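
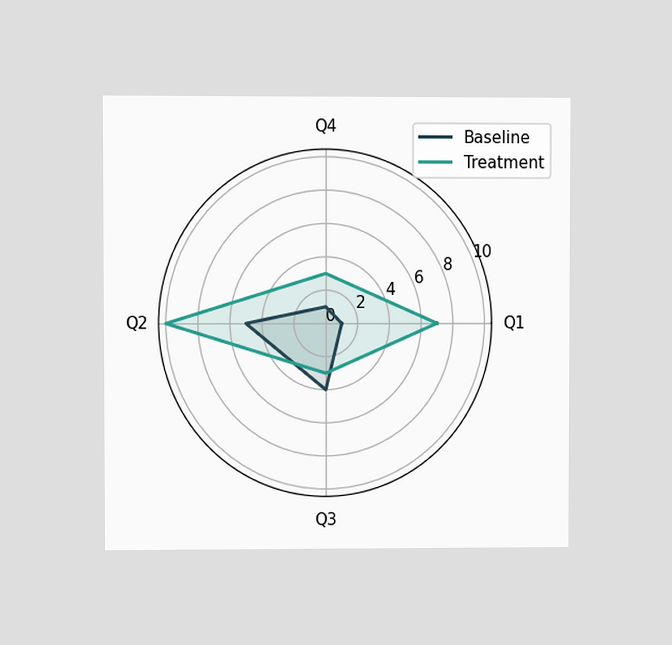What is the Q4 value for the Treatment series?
3

The chart is viewed at a slight angle. On the Q4 axis, Treatment reaches 3.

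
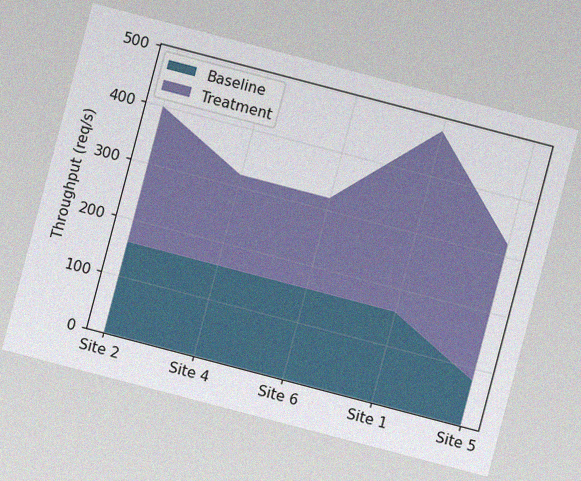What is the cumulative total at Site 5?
320req/s

The chart is tilted about 15° clockwise, with some photo noise. The stacked total at Site 5 reaches 320req/s.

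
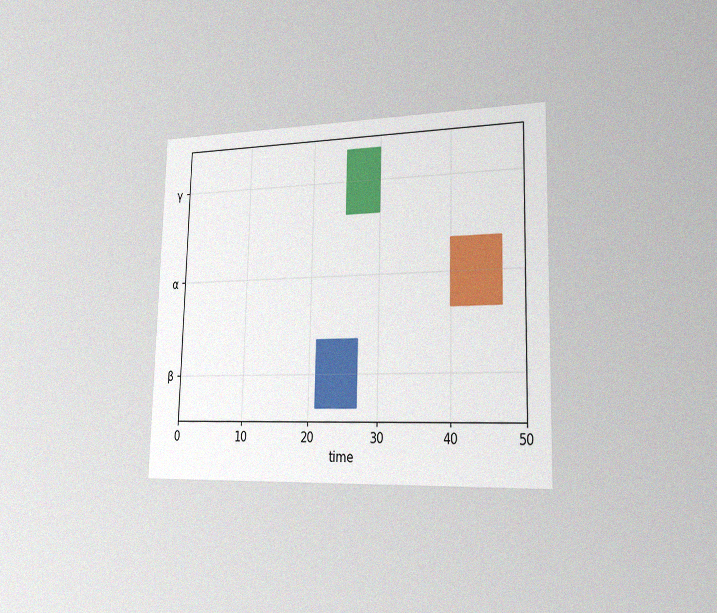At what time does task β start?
21

The chart is viewed slightly from the right, with some photo noise. The β bar begins at t=21.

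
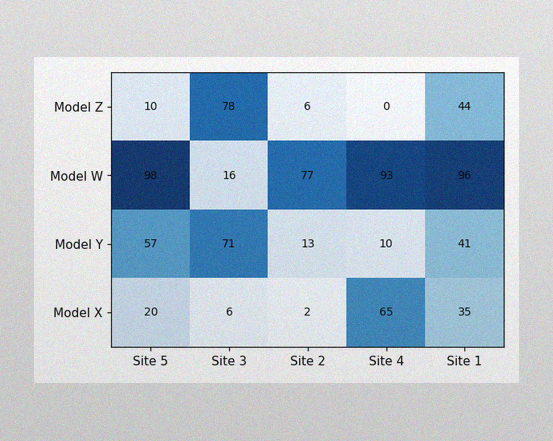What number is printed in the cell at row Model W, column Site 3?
The image has some photo noise and uneven lighting. The (Model W, Site 3) cell reads 16.

16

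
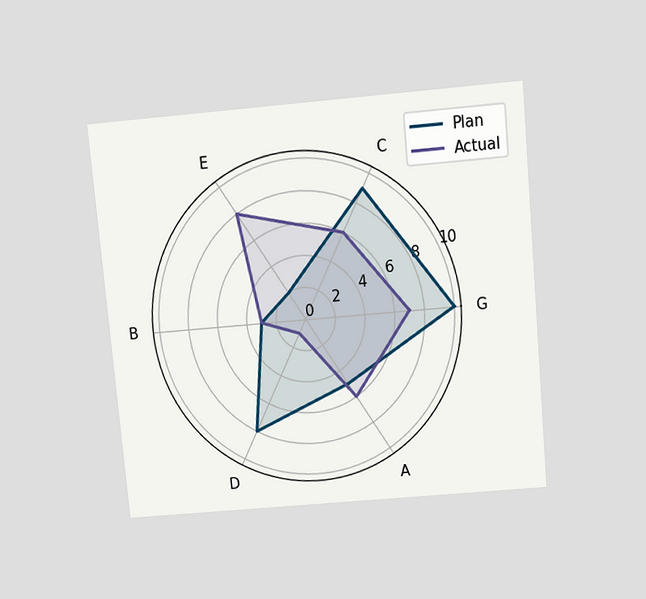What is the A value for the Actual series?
The chart is tilted about 5° counter-clockwise and viewed slightly from above. On the A axis, Actual reaches 6.

6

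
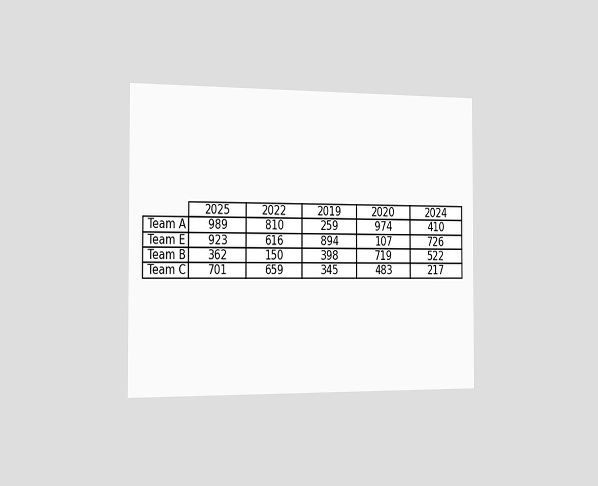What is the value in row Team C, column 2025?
701

The chart is viewed slightly from the left. The (Team C, 2025) cell reads 701.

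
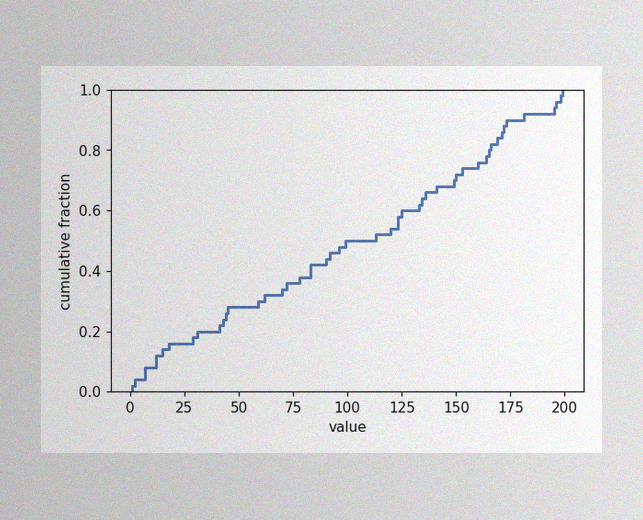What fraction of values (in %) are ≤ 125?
The image has some photo noise and uneven lighting. At x=125 the ECDF step is at 60%.

60%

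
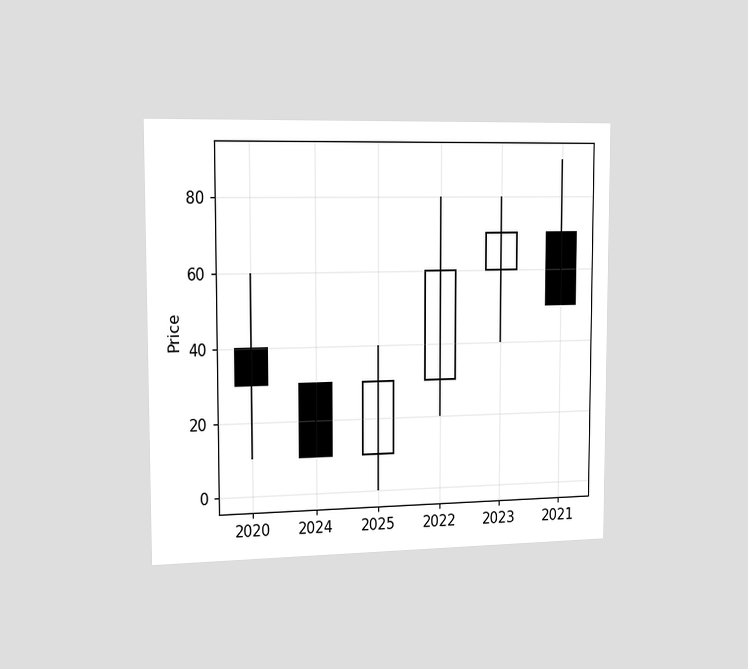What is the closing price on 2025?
30

The chart is viewed slightly from the left. The 2025 candle closes at 30.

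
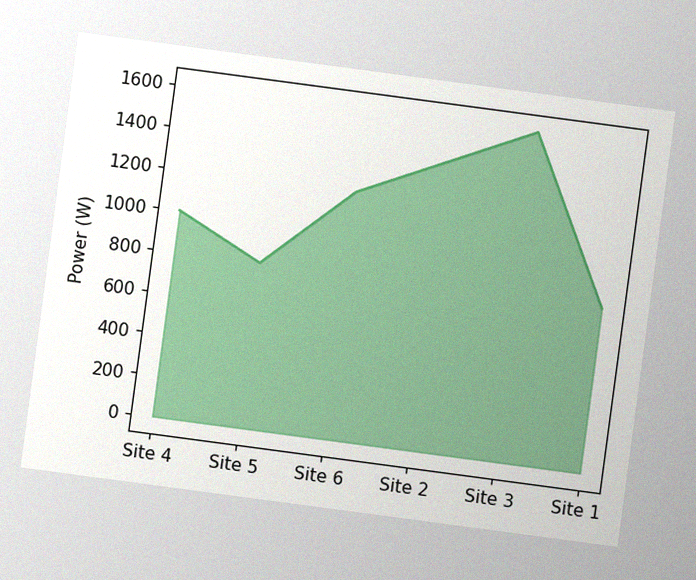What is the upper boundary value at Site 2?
1400W

The chart is tilted about 8° clockwise, with some photo noise. At Site 2 the upper boundary is at 1400W.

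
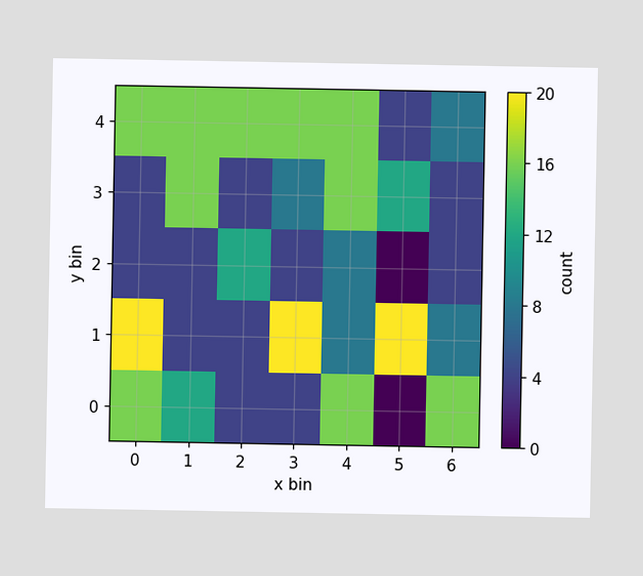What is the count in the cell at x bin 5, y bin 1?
Matching the cell (5, 1) against the colorbar gives 20.

20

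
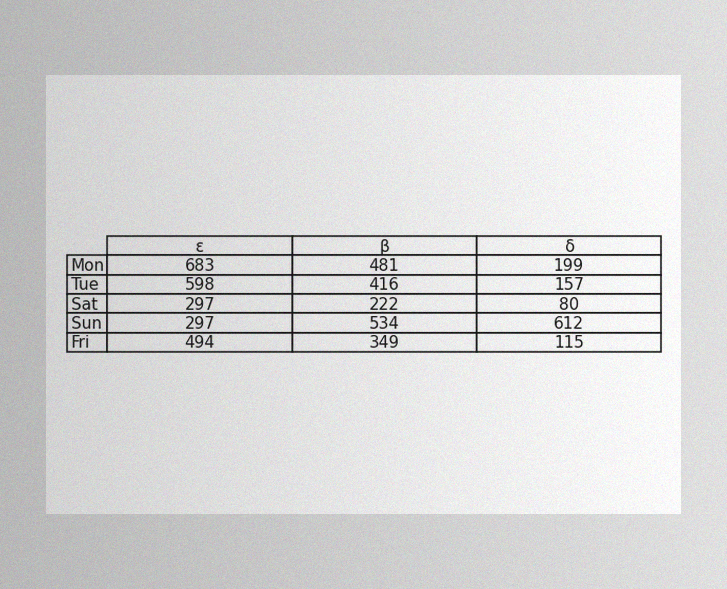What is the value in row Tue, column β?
The image has some photo noise and uneven lighting. The (Tue, β) cell reads 416.

416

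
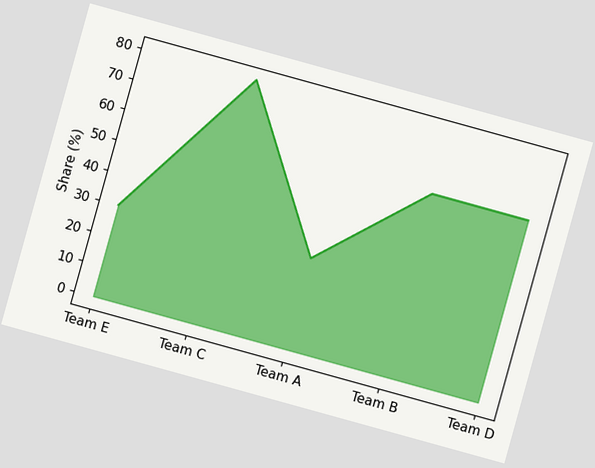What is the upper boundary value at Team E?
The chart is tilted about 15° clockwise. At Team E the upper boundary is at 30%.

30%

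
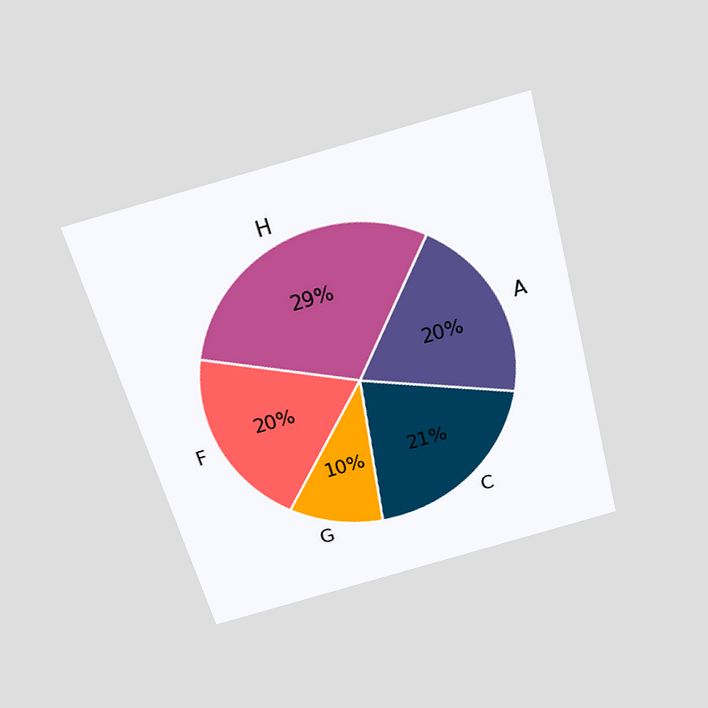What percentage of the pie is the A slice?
20%

The chart is tilted about 15° counter-clockwise and viewed slightly from above. The A slice takes up 20% of the pie.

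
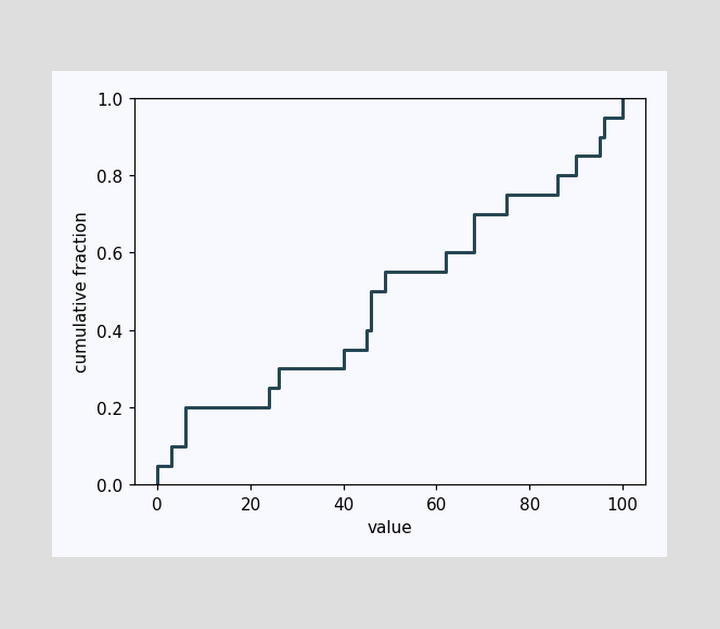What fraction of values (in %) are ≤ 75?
75%

At x=75 the ECDF step is at 75%.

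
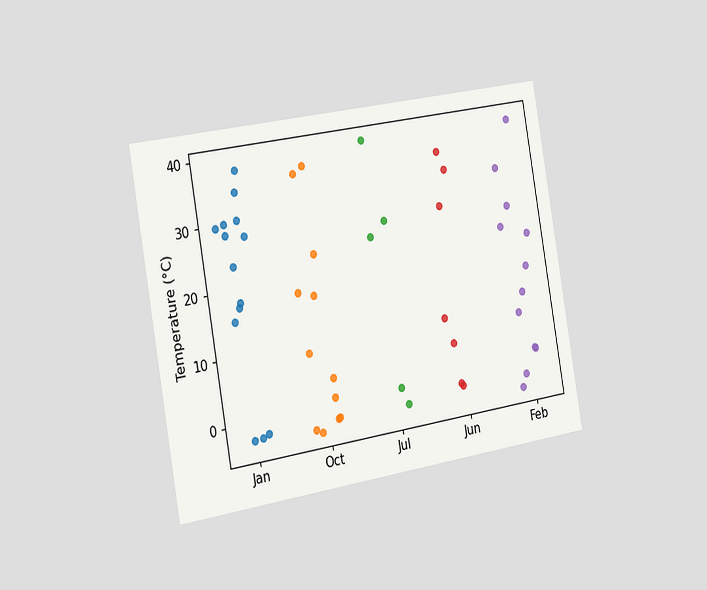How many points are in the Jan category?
The chart is tilted about 10° counter-clockwise and viewed slightly from the left. Counting the markers in the Jan column gives 14.

14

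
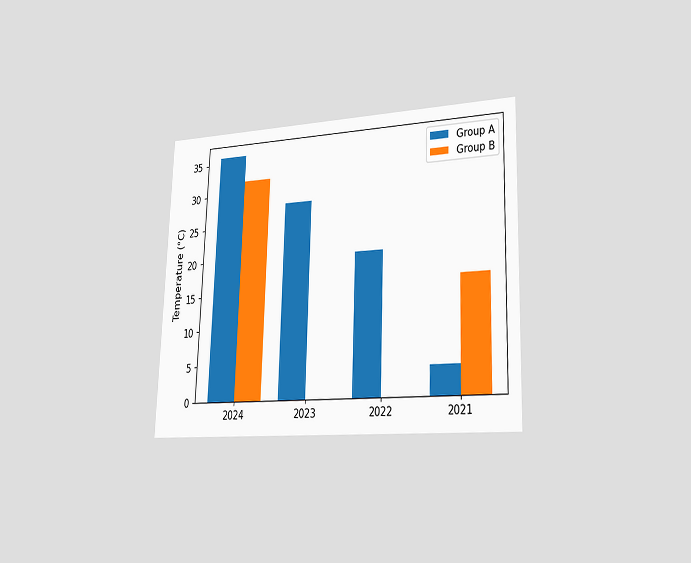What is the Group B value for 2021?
The chart is viewed slightly from the right. The Group B bar at 2021 reaches 16°C on the y-axis.

16°C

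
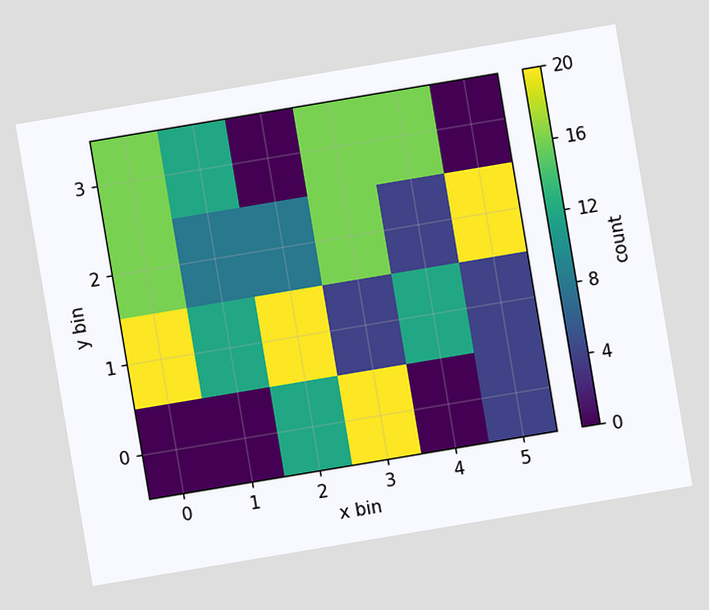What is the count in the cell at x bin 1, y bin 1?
12

The chart is tilted about 9° counter-clockwise. Matching the cell (1, 1) against the colorbar gives 12.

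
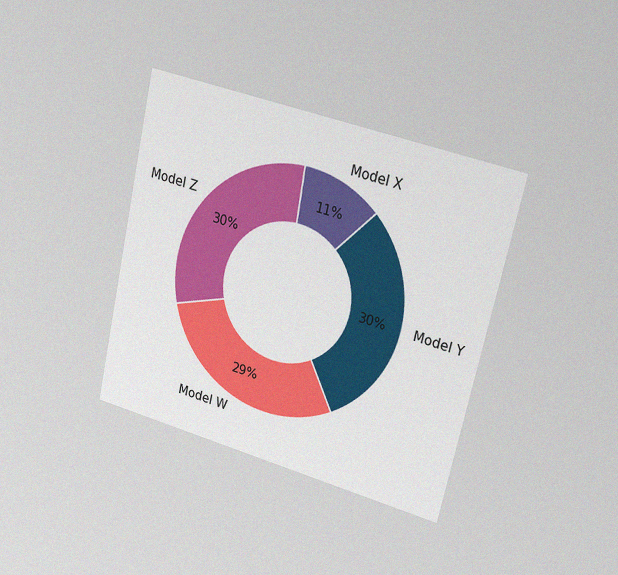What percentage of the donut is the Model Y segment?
The chart is tilted about 13° clockwise and viewed slightly from the right, with some photo noise. The Model Y segment takes up 30% of the ring.

30%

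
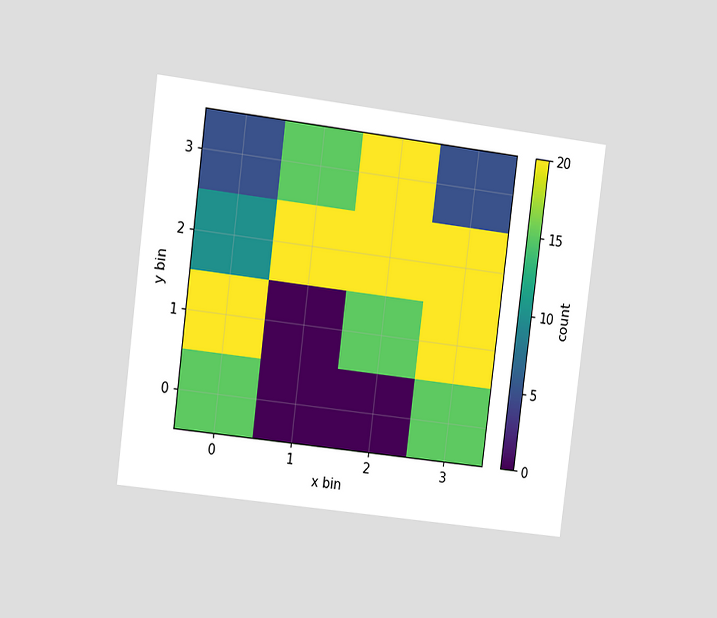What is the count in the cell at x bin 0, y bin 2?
The chart is tilted about 7° clockwise and viewed slightly from the left. Matching the cell (0, 2) against the colorbar gives 10.

10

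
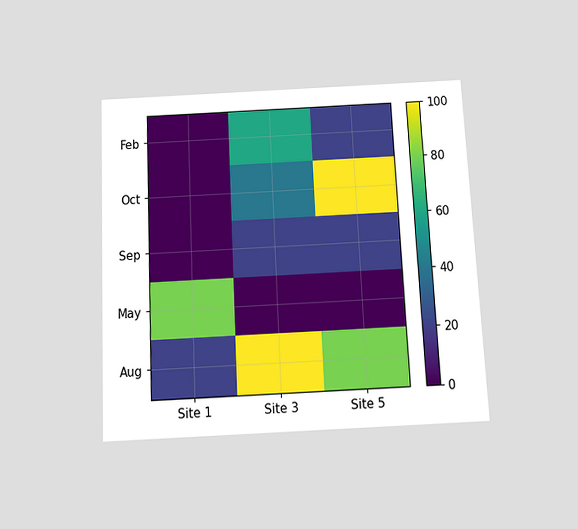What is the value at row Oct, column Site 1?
0

The chart is tilted about 3° counter-clockwise and viewed slightly from below. Matching cell (Oct, Site 1) against the colorbar gives 0.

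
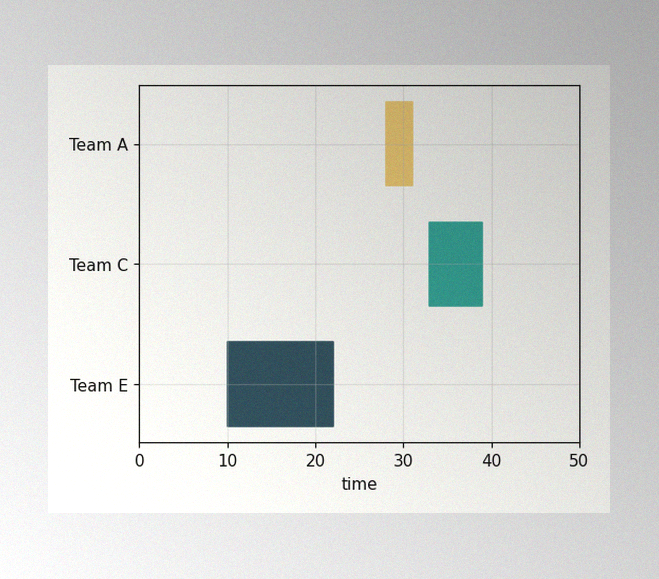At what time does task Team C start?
33

The image has some photo noise and uneven lighting. The Team C bar begins at t=33.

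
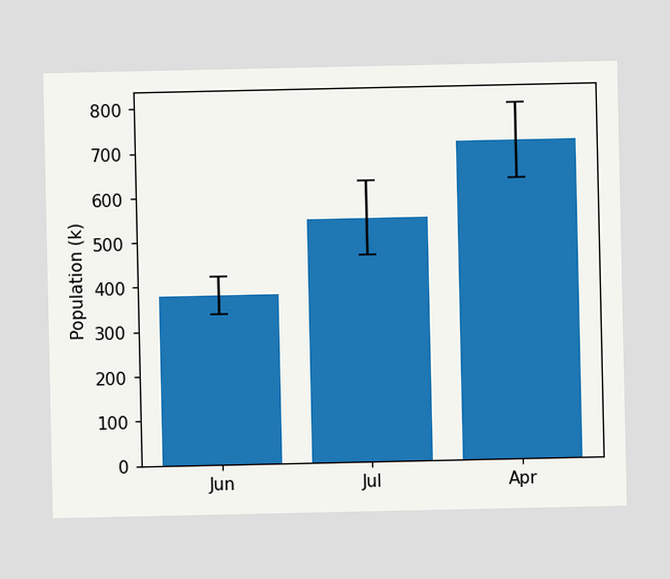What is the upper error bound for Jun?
420k

The Jun bar's upper whisker reaches 420k.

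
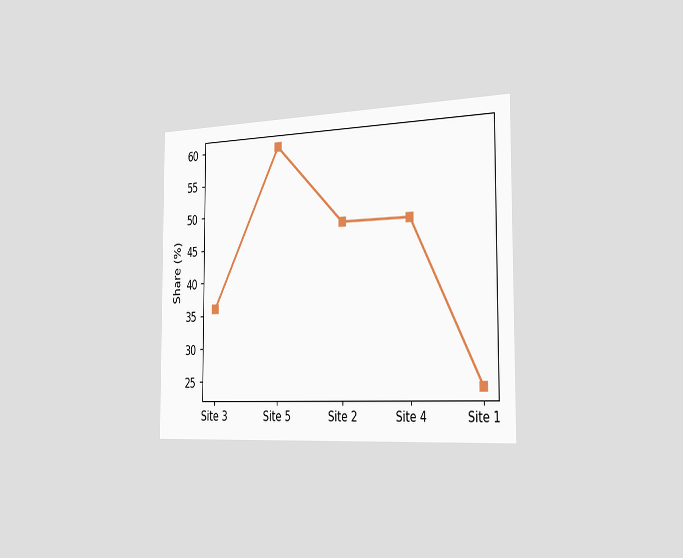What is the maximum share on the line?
60%

The chart is viewed slightly from the right. The highest point is at Site 5, and reading across to the y-axis gives 60%.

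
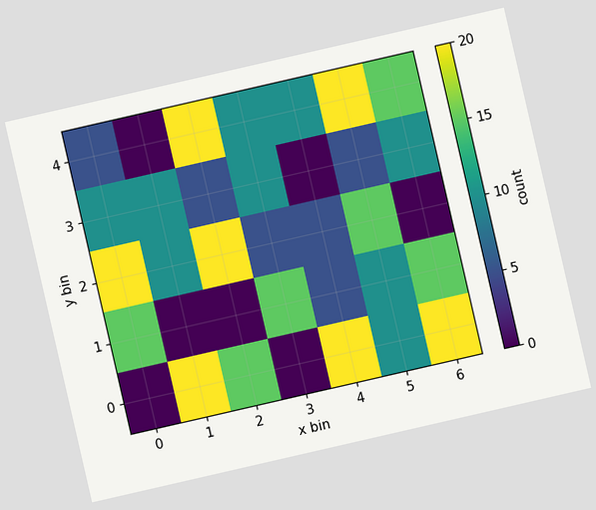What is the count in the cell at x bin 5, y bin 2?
The chart is tilted about 13° counter-clockwise. Matching the cell (5, 2) against the colorbar gives 15.

15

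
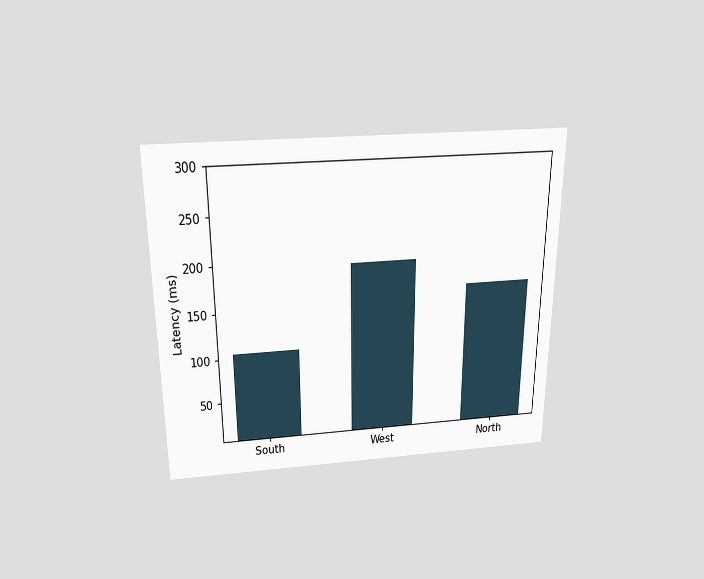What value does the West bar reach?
195ms

The chart is viewed slightly from above. Reading along the chart's y-axis, the West bar reaches 195ms.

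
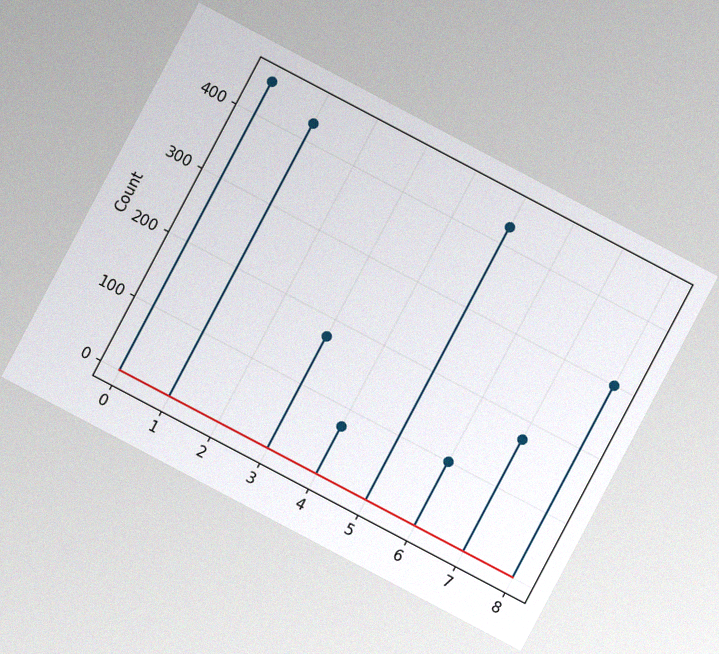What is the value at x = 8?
The chart is tilted about 28° clockwise, with some photo noise. The stem at x=8 reaches 300.

300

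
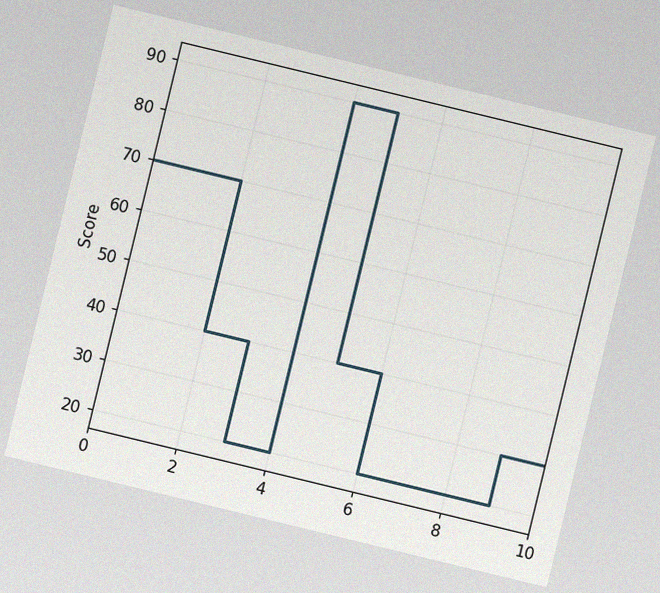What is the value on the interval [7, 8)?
20

The chart is tilted about 14° clockwise, with some photo noise. On [7, 8) the step sits at 20.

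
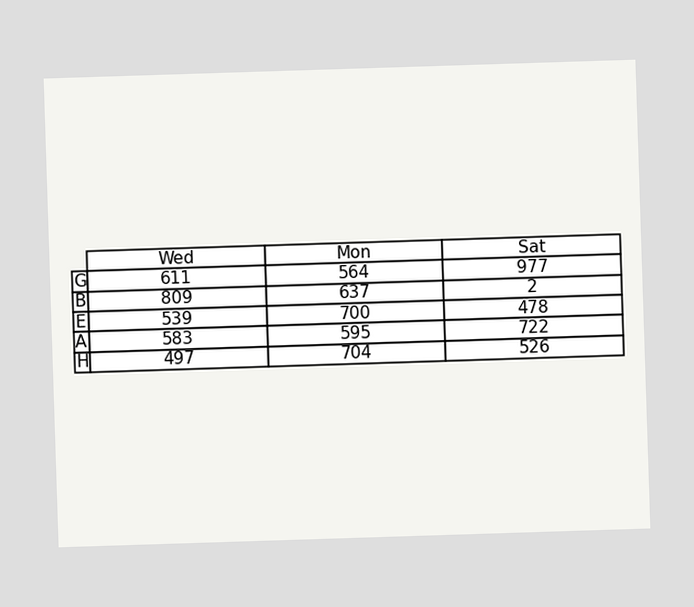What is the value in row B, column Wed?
The (B, Wed) cell reads 809.

809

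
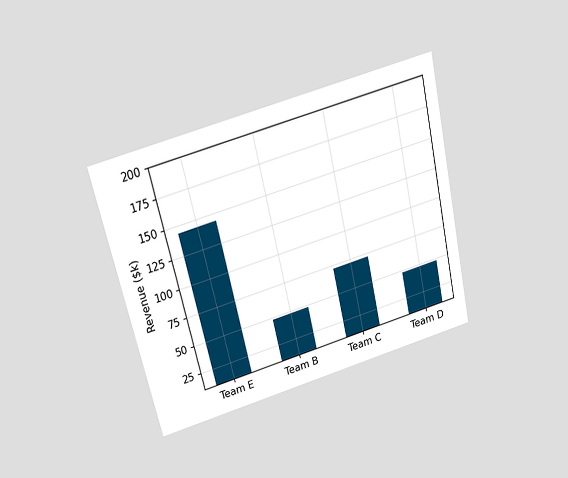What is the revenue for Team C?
$72k

The chart is tilted about 13° counter-clockwise and viewed slightly from above. Reading along the chart's y-axis, the Team C bar reaches $72k.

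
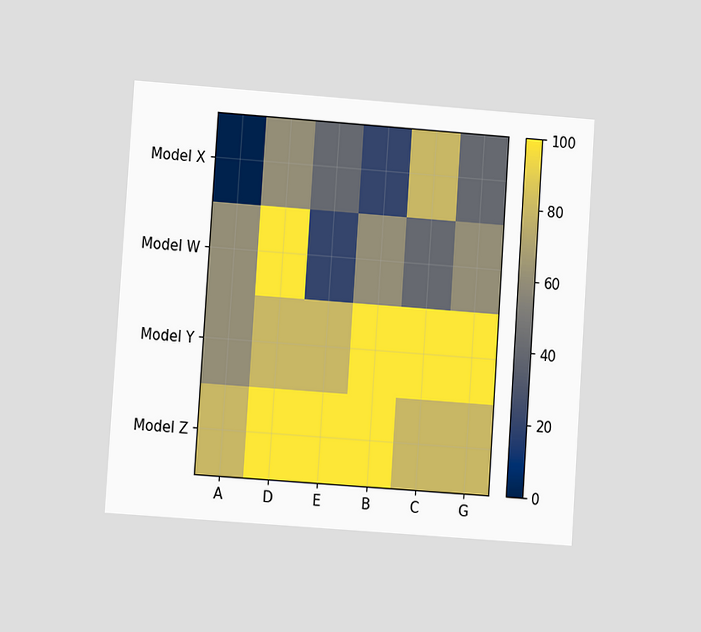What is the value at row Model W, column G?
60

The chart is tilted about 4° clockwise and viewed at a slight angle. Matching cell (Model W, G) against the colorbar gives 60.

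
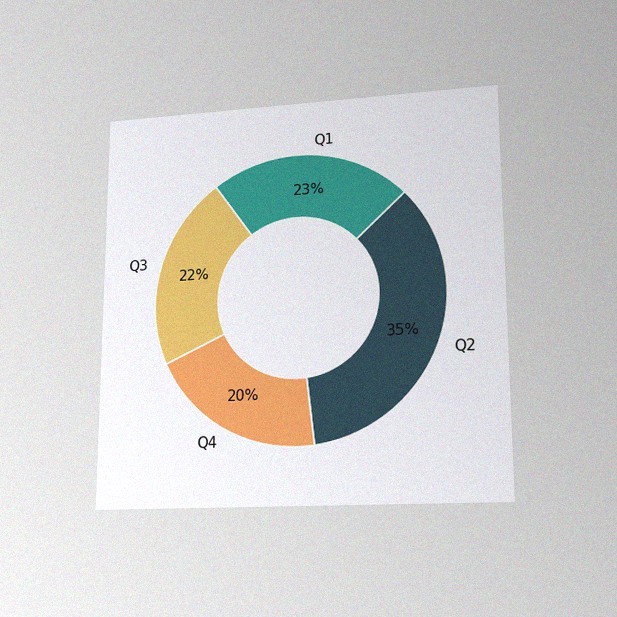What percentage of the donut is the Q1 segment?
23%

The chart is viewed at a slight angle, with some photo noise. The Q1 segment takes up 23% of the ring.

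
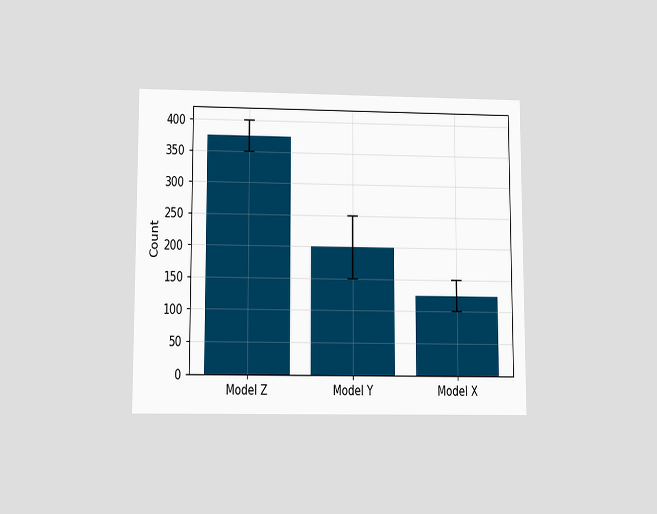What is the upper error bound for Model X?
The chart is viewed slightly from below. The Model X bar's upper whisker reaches 150.

150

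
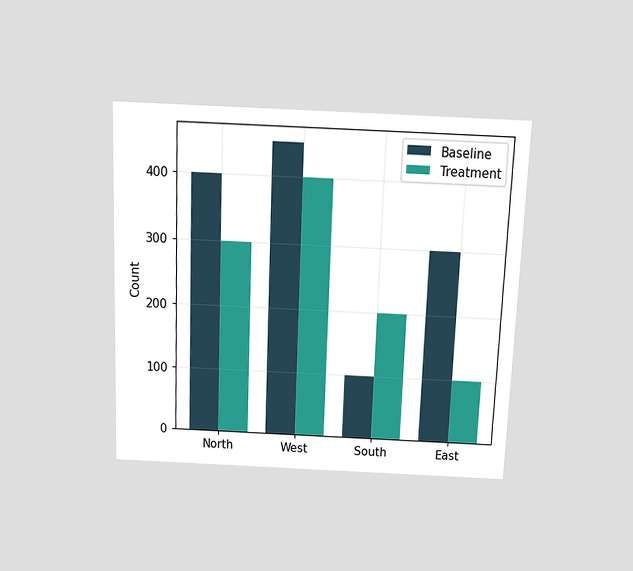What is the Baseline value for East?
300

The chart is tilted about 2° clockwise and viewed slightly from above. The Baseline bar at East reaches 300 on the y-axis.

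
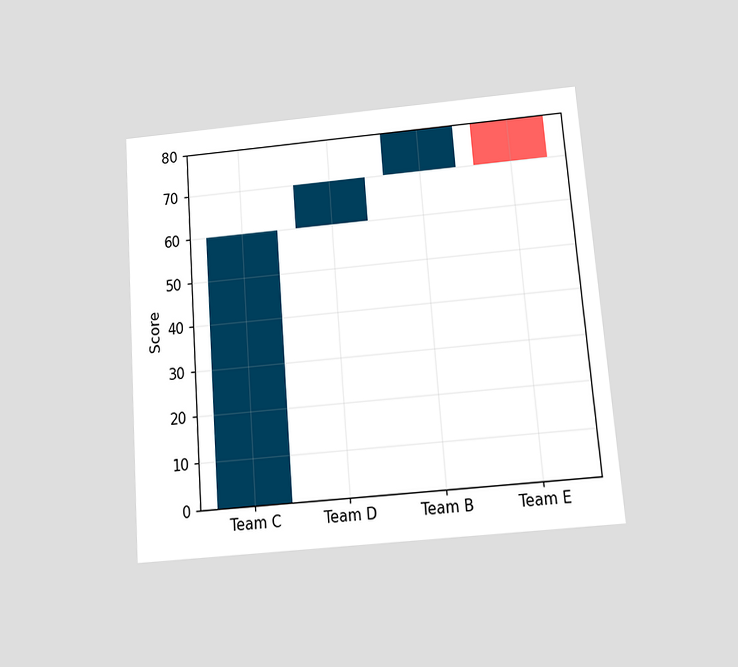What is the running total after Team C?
60

The chart is tilted about 4° counter-clockwise and viewed slightly from below. After Team C the running total reaches 60.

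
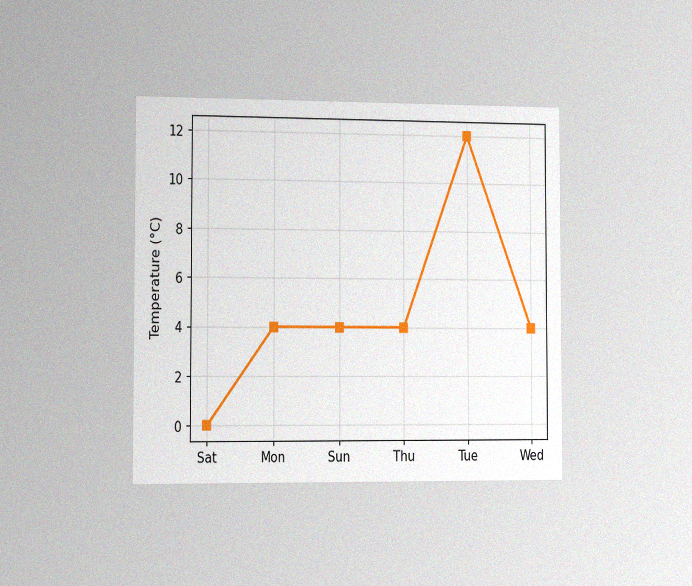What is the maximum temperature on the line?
The chart is viewed slightly from the left, with some photo noise. The highest point is at Tue, and reading across to the y-axis gives 12°C.

12°C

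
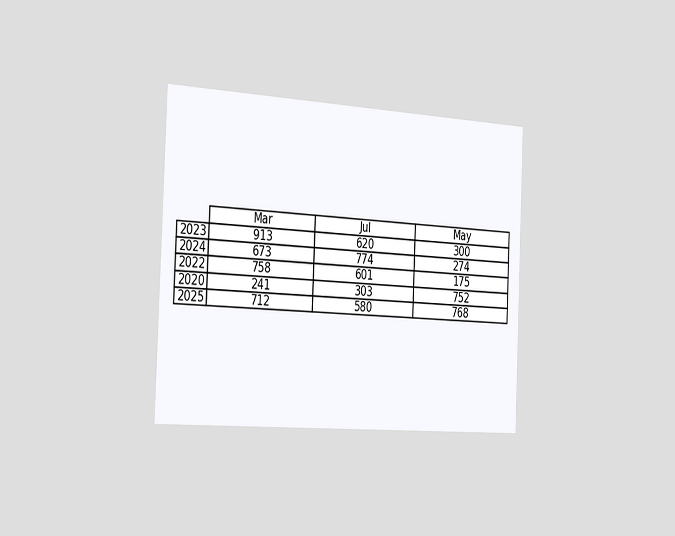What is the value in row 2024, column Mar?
673

The chart is tilted about 2° clockwise and viewed slightly from the left. The (2024, Mar) cell reads 673.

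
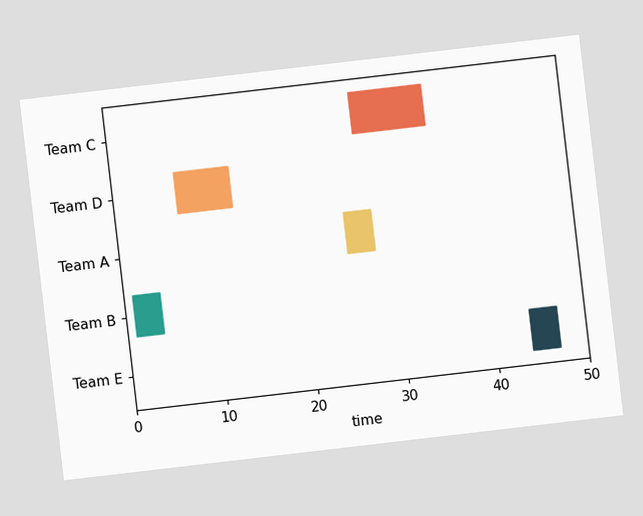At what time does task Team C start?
27

The chart is tilted about 7° counter-clockwise. The Team C bar begins at t=27.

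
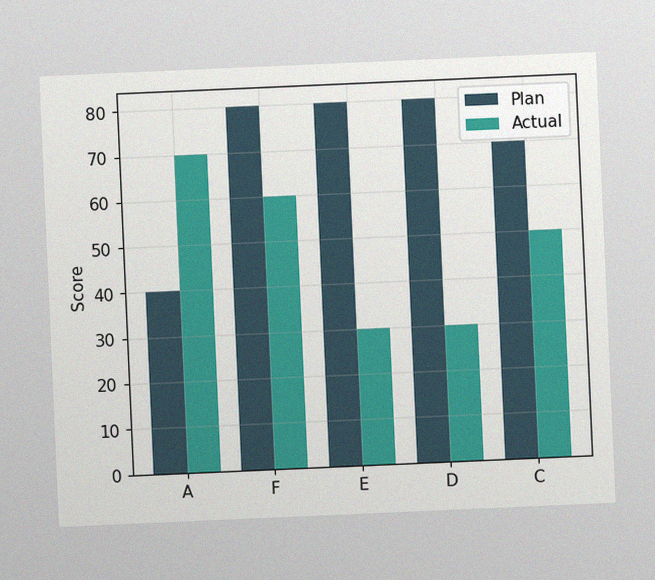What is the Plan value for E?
80

The chart is tilted about 3° counter-clockwise, with some photo noise. The Plan bar at E reaches 80 on the y-axis.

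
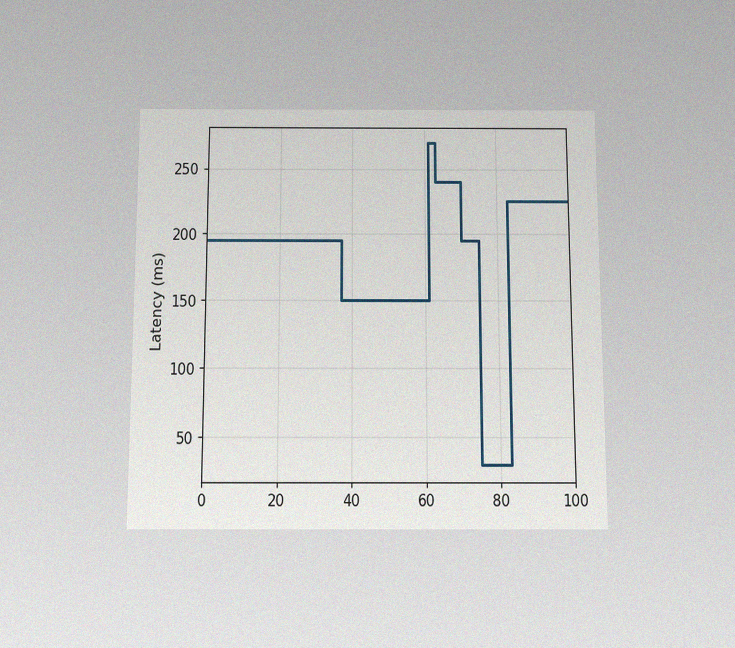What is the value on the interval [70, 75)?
The chart is viewed slightly from below, with some photo noise. On [70, 75) the step sits at 195ms.

195ms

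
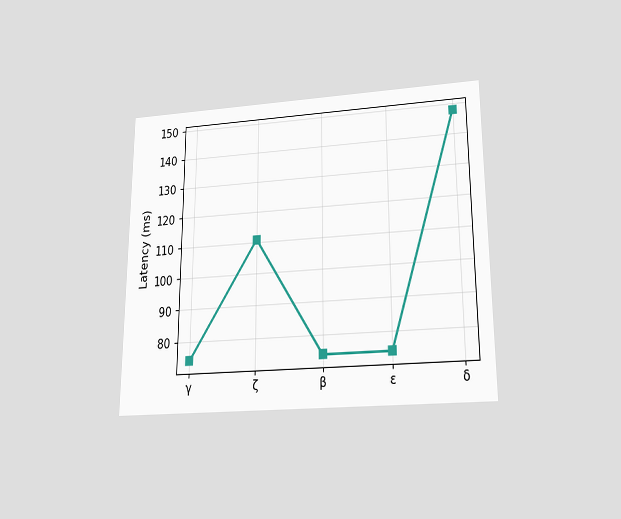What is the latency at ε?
74ms

The chart is viewed slightly from below. At ε, the line is at 74ms.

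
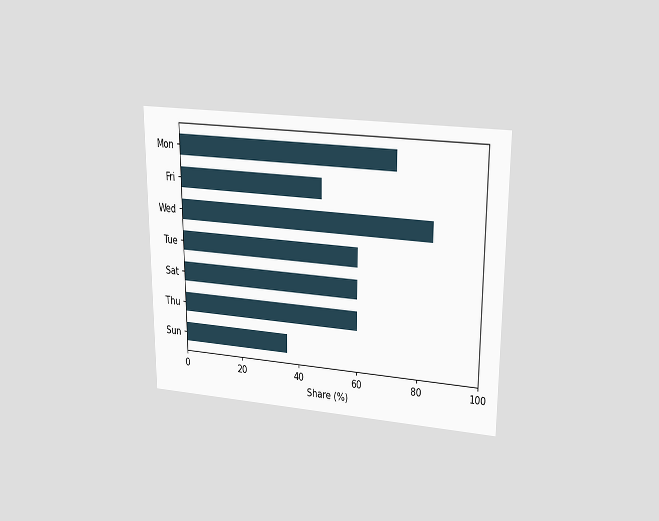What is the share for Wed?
The chart is viewed slightly from above. Reading along the chart's x-axis, the Wed bar reaches 84%.

84%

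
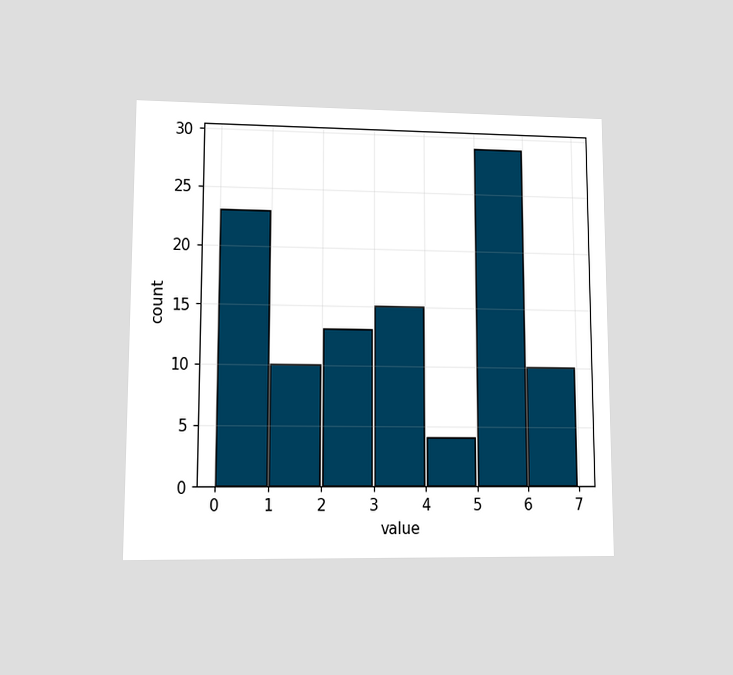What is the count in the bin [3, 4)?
15

The chart is viewed at a slight angle. The [3, 4) bin has height 15.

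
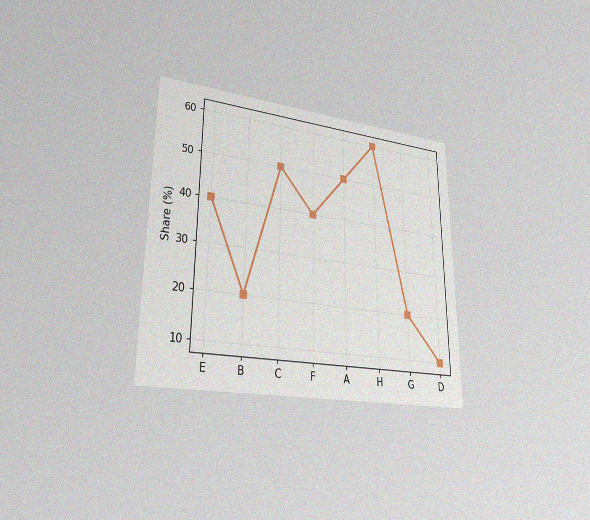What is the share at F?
40%

The chart is viewed at a slight angle, with some photo noise. At F, the line is at 40%.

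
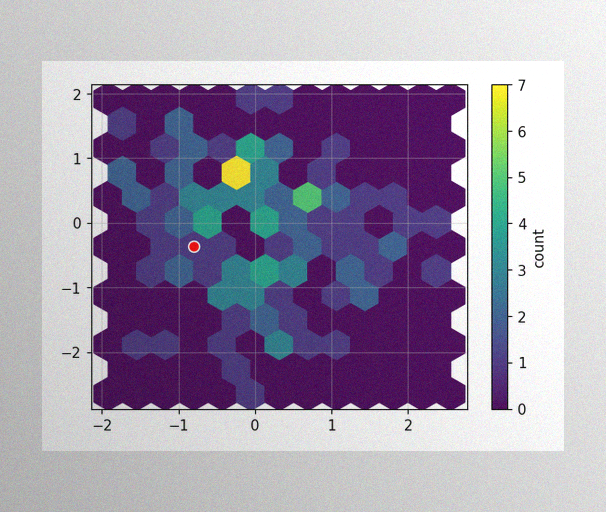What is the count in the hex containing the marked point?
1

The image has some photo noise and uneven lighting. The marked hex reads 1 on the colorbar.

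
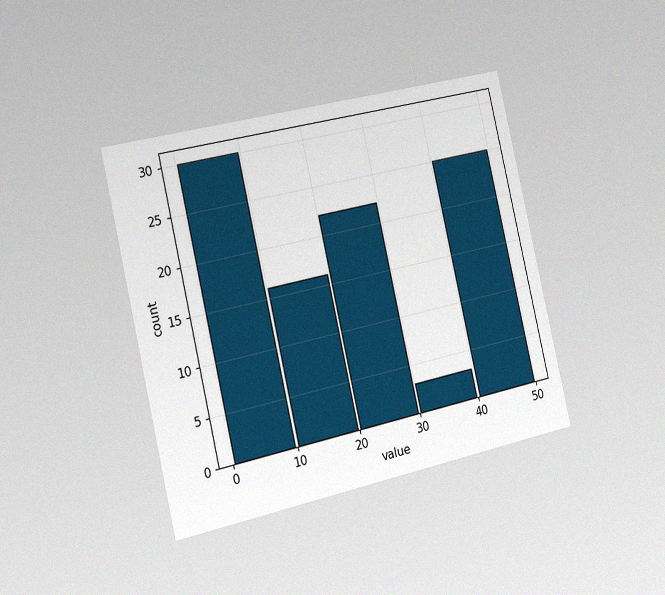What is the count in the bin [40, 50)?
The chart is tilted about 13° counter-clockwise and viewed slightly from the left, with some photo noise. The [40, 50) bin has height 25.

25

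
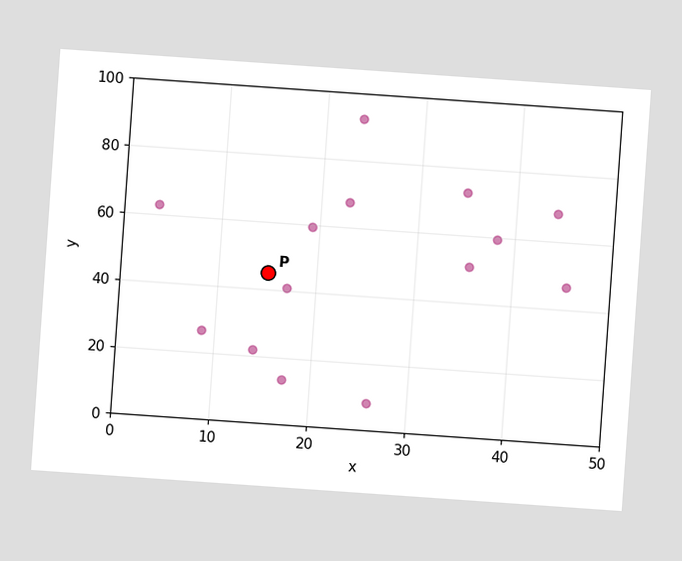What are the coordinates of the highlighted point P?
The chart is tilted about 4° clockwise. Following the gridlines from P to each axis, P sits at (15, 45).

(15, 45)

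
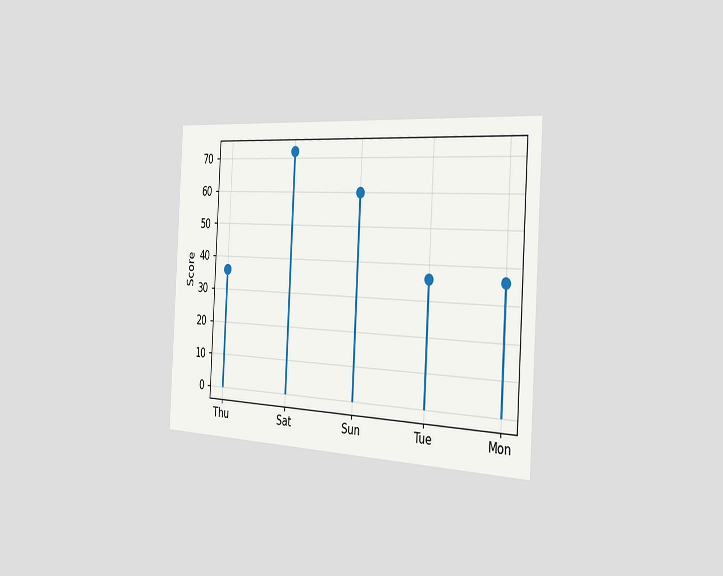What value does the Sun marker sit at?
60

The chart is tilted about 3° clockwise and viewed slightly from the right. The Sun marker sits at 60.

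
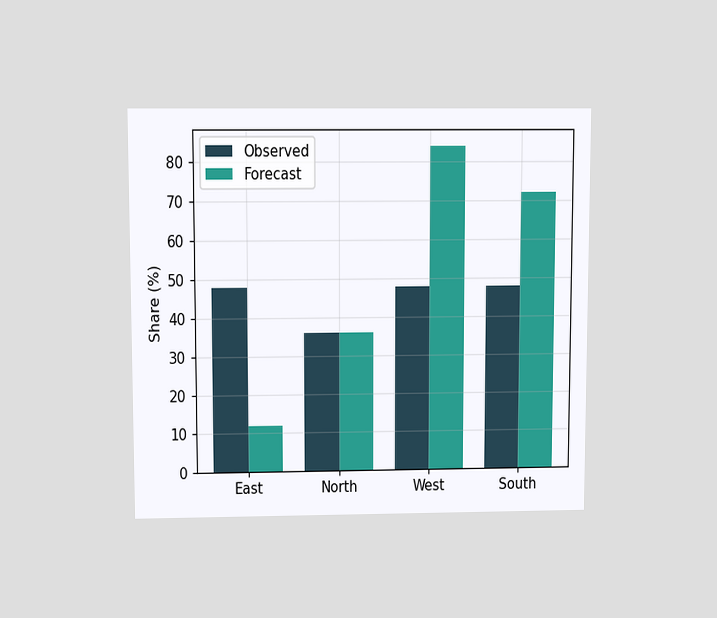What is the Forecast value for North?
36%

The chart is viewed slightly from above. The Forecast bar at North reaches 36% on the y-axis.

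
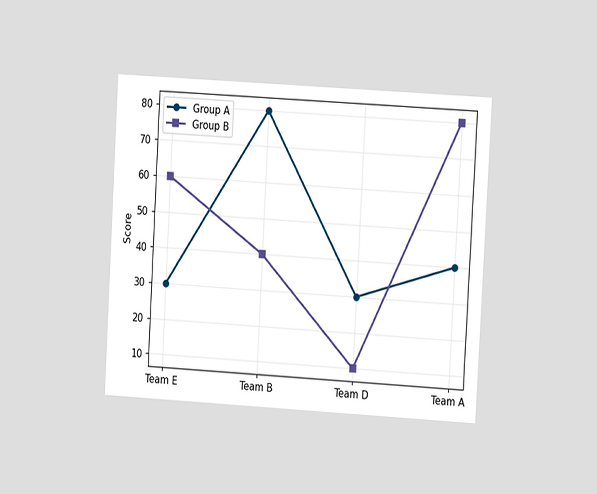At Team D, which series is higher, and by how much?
Group A, by 20

The chart is tilted about 3° clockwise and viewed at a slight angle. At Team D, Group A sits above the other line by 20.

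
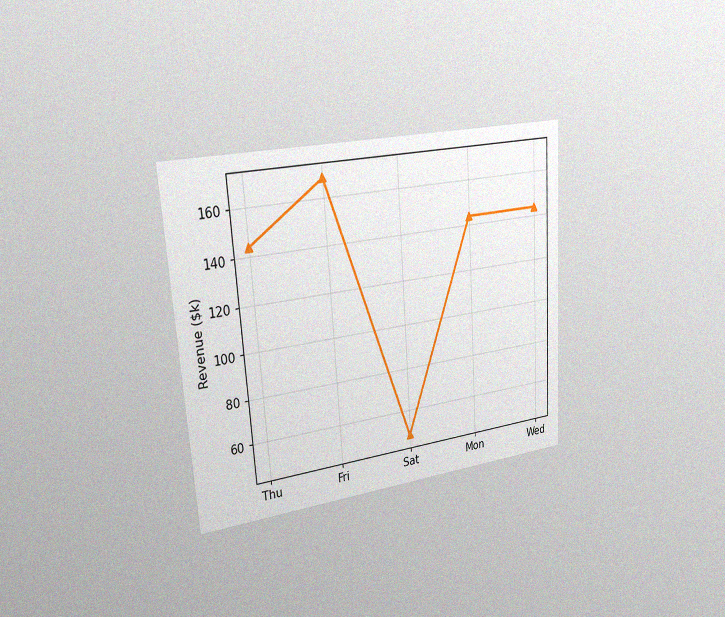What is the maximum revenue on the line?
The chart is tilted about 4° counter-clockwise and viewed slightly from the left, with some photo noise. The highest point is at Fri, and reading across to the y-axis gives $168k.

$168k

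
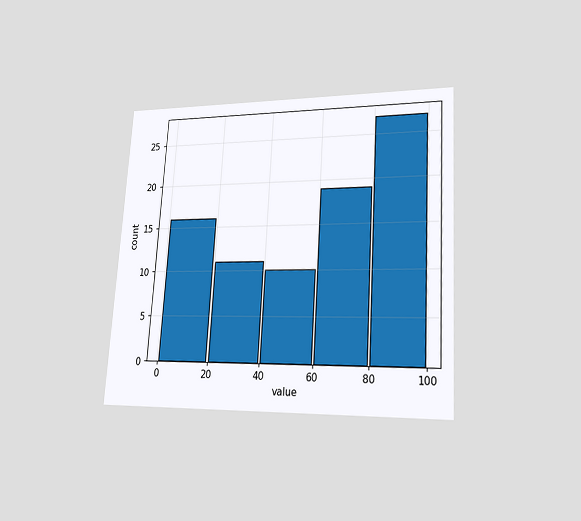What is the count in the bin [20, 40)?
The chart is tilted about 4° clockwise and viewed at a slight angle. The [20, 40) bin has height 11.

11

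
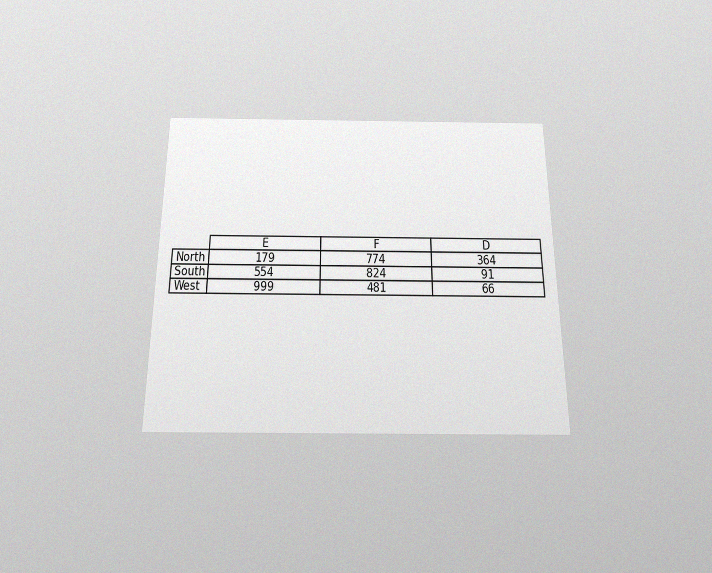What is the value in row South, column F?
824

The chart is viewed slightly from below, with some photo noise. The (South, F) cell reads 824.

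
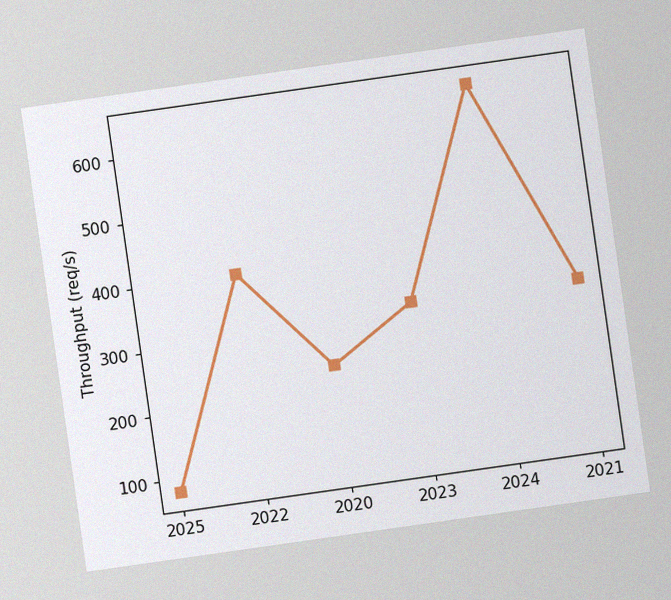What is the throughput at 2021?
The chart is tilted about 8° counter-clockwise, with some photo noise. At 2021, the line is at 320req/s.

320req/s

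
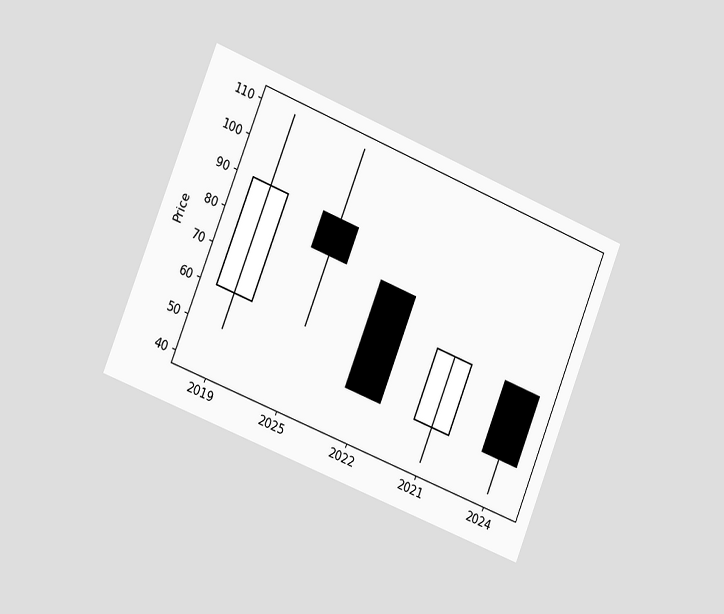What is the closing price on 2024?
The chart is tilted about 22° clockwise and viewed slightly from the left. The 2024 candle closes at 50.

50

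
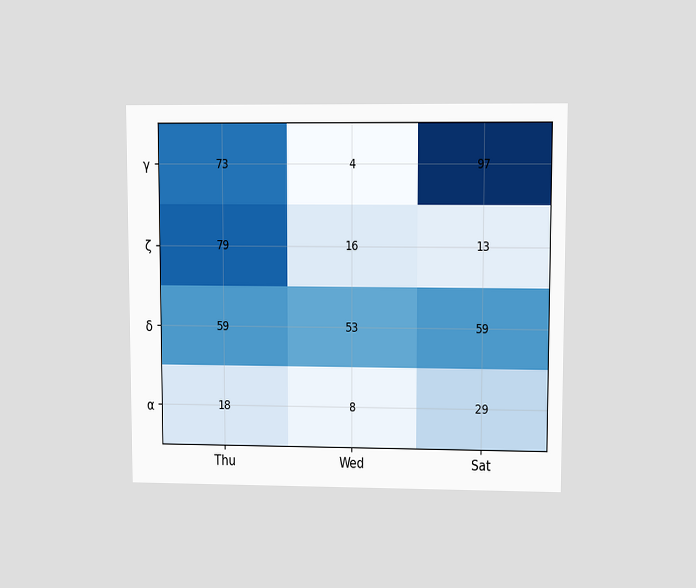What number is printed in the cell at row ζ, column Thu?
The chart is viewed at a slight angle. The (ζ, Thu) cell reads 79.

79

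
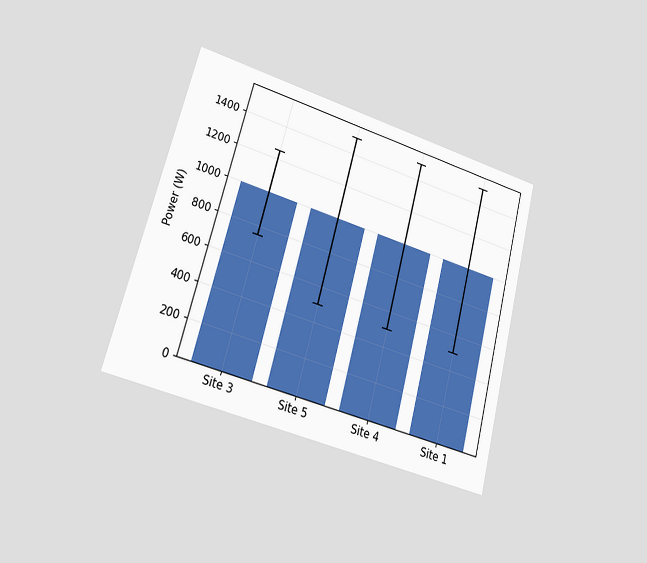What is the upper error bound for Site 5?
The chart is tilted about 15° clockwise and viewed at a slight angle. The Site 5 bar's upper whisker reaches 1500W.

1500W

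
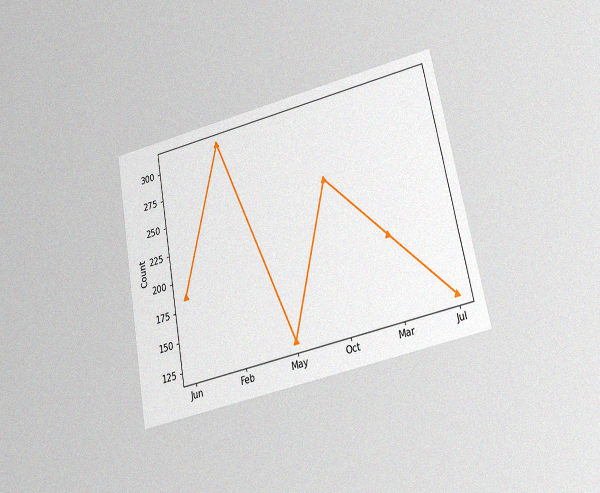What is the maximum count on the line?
310

The chart is tilted about 11° counter-clockwise and viewed slightly from below, with some photo noise. The highest point is at Feb, and reading across to the y-axis gives 310.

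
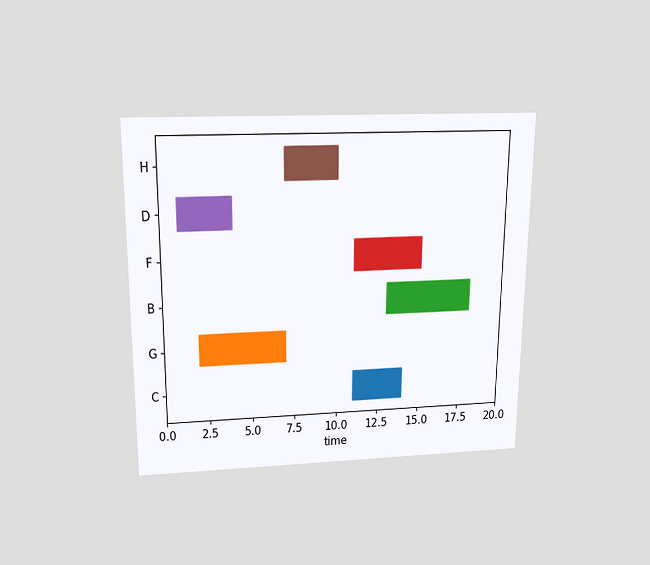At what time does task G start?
The chart is viewed slightly from above. The G bar begins at t=2.

2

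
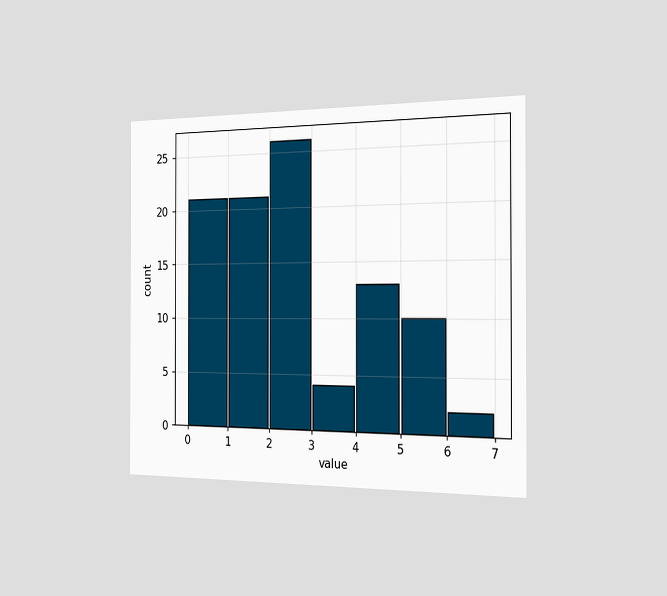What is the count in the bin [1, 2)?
21

The chart is viewed slightly from the right. The [1, 2) bin has height 21.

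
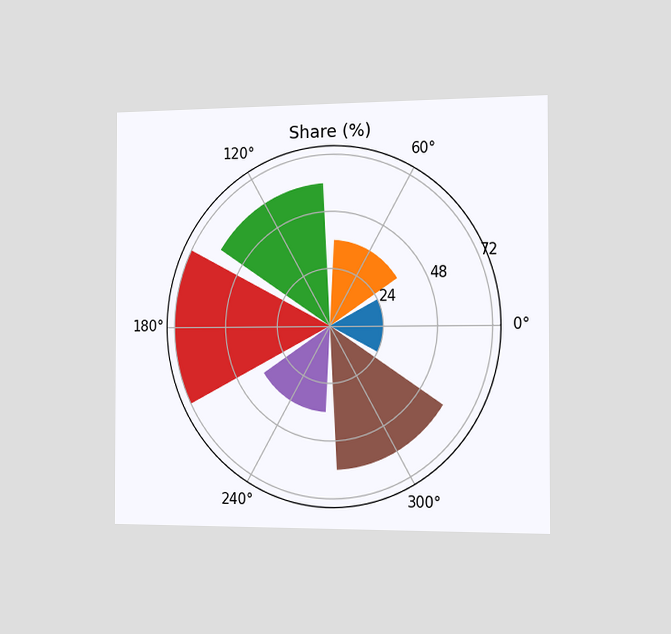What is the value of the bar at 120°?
60%

The chart is viewed slightly from the right. The bar at 120° reaches 60% on the radial axis.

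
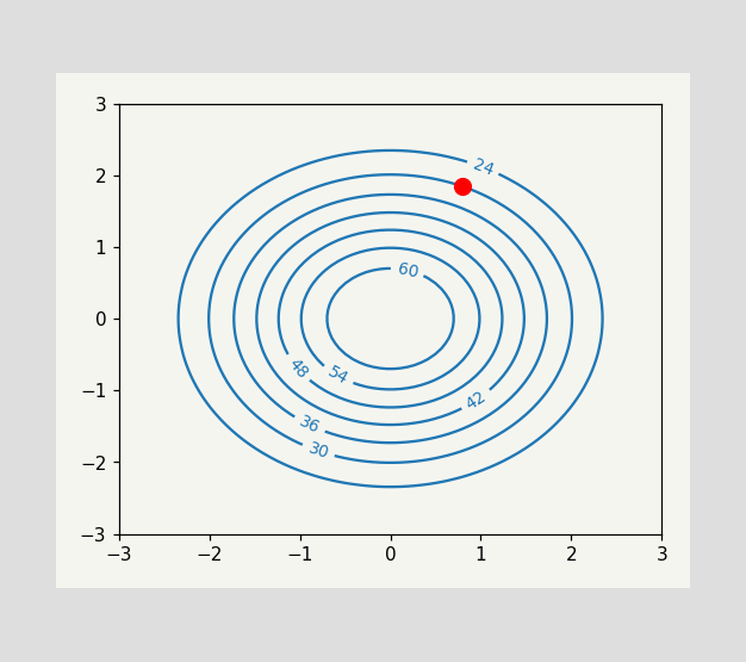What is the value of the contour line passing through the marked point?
30

The marked point sits on the contour labelled 30.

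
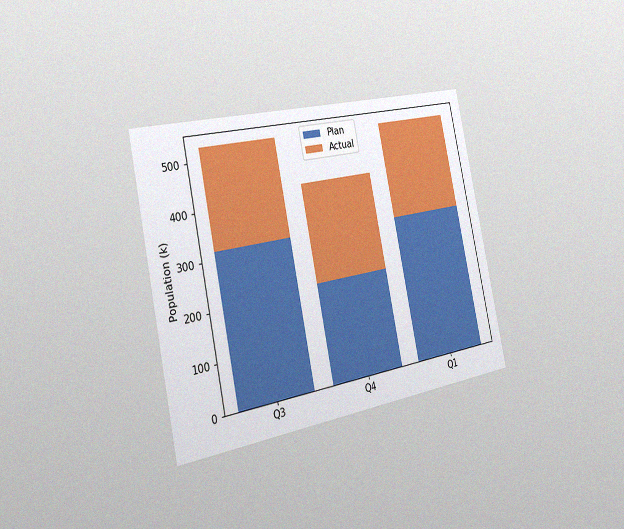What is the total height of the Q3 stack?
The chart is tilted about 12° counter-clockwise and viewed slightly from the left, with some photo noise. The Q3 stack's top reaches 530k on the y-axis.

530k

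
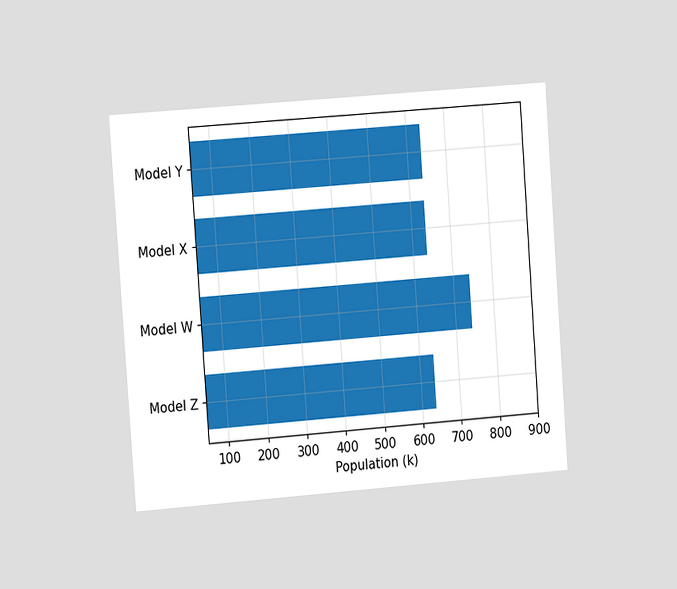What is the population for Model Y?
636k

The chart is tilted about 4° counter-clockwise and viewed slightly from the left. Reading along the chart's x-axis, the Model Y bar reaches 636k.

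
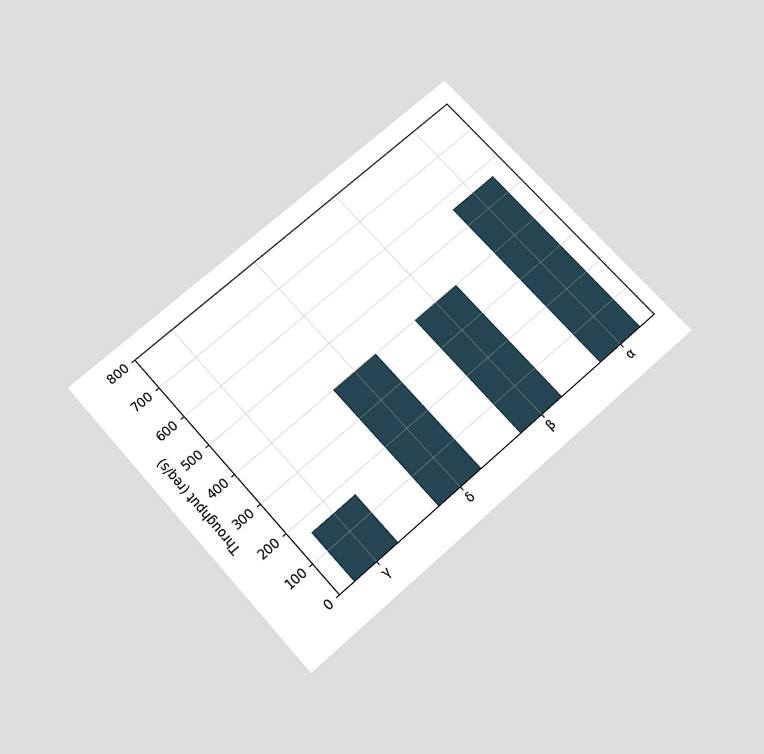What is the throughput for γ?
160req/s

The chart is tilted about 42° counter-clockwise and viewed slightly from below. Reading along the chart's y-axis, the γ bar reaches 160req/s.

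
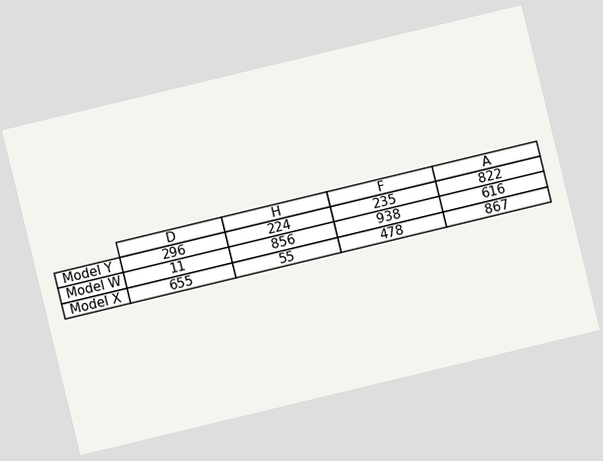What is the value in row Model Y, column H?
The chart is tilted about 14° counter-clockwise. The (Model Y, H) cell reads 224.

224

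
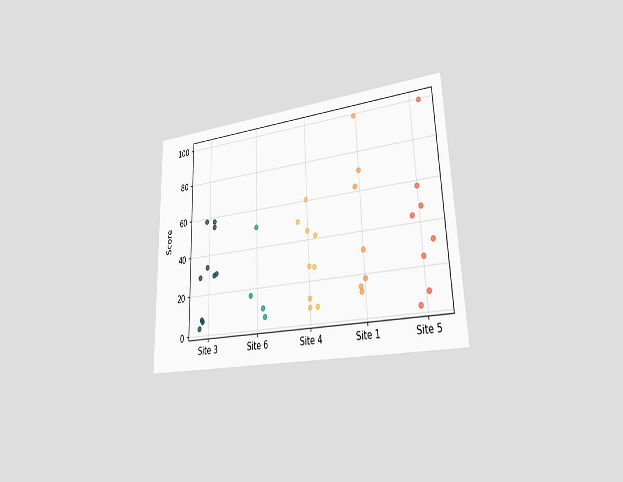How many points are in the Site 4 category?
9

The chart is viewed slightly from the right. Counting the markers in the Site 4 column gives 9.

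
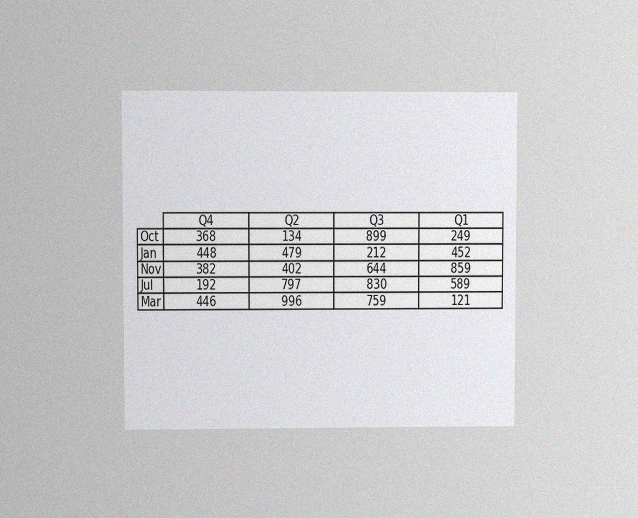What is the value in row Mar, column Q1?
The chart is viewed at a slight angle, with some photo noise. The (Mar, Q1) cell reads 121.

121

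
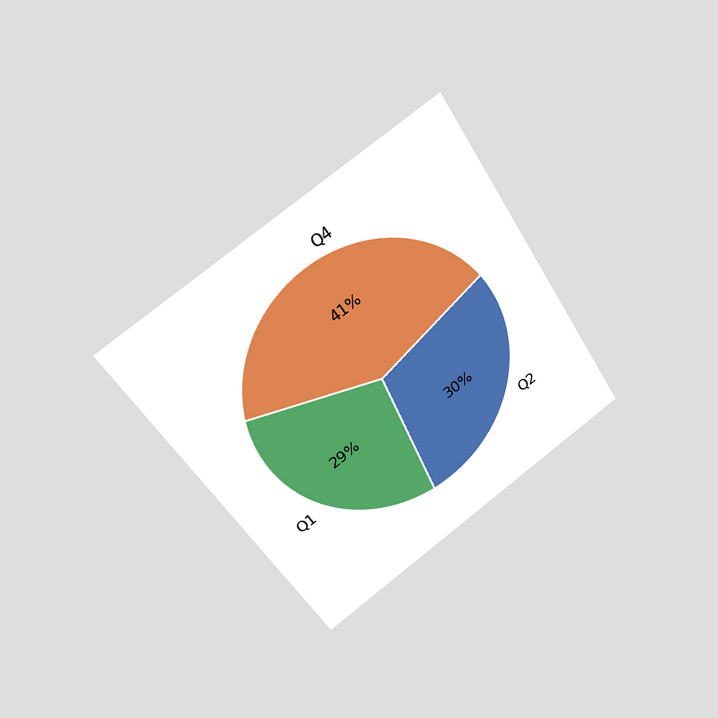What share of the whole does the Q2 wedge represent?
30%

The chart is tilted about 33° counter-clockwise and viewed at a slight angle. The Q2 slice takes up 30% of the pie.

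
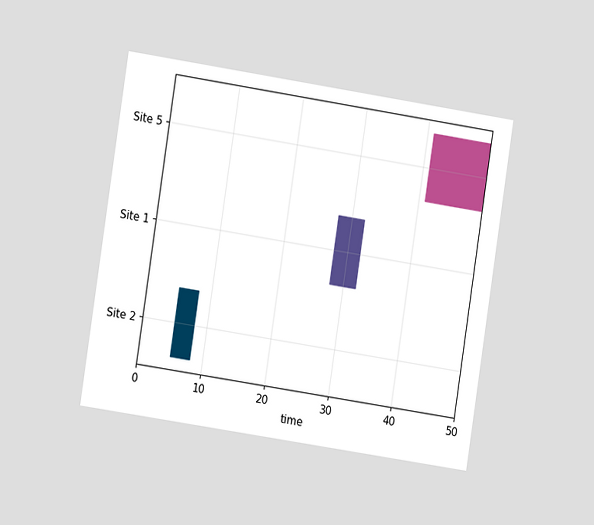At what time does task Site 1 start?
The chart is tilted about 9° clockwise and viewed at a slight angle. The Site 1 bar begins at t=28.

28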